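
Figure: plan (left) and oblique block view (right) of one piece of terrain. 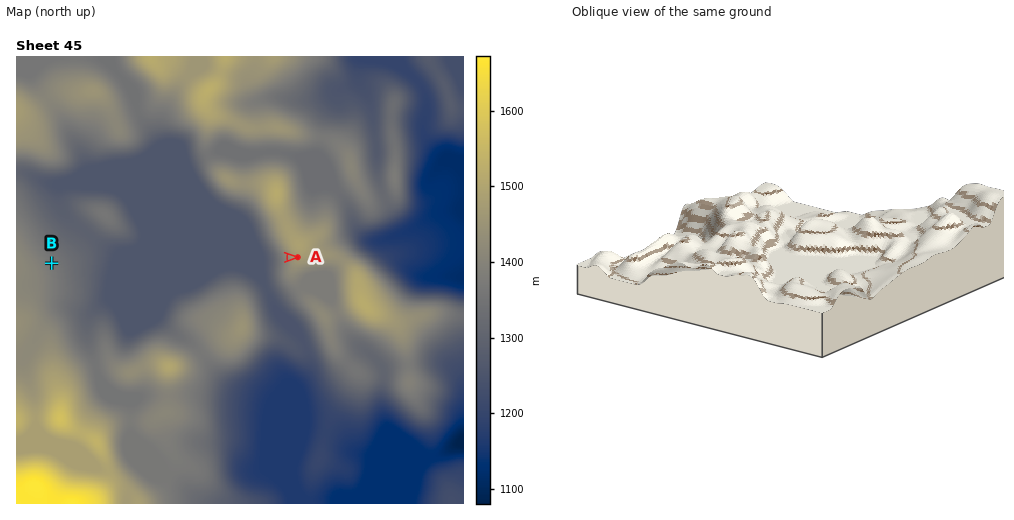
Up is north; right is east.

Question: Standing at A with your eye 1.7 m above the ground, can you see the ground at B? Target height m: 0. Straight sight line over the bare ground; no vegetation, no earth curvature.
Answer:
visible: true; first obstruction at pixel None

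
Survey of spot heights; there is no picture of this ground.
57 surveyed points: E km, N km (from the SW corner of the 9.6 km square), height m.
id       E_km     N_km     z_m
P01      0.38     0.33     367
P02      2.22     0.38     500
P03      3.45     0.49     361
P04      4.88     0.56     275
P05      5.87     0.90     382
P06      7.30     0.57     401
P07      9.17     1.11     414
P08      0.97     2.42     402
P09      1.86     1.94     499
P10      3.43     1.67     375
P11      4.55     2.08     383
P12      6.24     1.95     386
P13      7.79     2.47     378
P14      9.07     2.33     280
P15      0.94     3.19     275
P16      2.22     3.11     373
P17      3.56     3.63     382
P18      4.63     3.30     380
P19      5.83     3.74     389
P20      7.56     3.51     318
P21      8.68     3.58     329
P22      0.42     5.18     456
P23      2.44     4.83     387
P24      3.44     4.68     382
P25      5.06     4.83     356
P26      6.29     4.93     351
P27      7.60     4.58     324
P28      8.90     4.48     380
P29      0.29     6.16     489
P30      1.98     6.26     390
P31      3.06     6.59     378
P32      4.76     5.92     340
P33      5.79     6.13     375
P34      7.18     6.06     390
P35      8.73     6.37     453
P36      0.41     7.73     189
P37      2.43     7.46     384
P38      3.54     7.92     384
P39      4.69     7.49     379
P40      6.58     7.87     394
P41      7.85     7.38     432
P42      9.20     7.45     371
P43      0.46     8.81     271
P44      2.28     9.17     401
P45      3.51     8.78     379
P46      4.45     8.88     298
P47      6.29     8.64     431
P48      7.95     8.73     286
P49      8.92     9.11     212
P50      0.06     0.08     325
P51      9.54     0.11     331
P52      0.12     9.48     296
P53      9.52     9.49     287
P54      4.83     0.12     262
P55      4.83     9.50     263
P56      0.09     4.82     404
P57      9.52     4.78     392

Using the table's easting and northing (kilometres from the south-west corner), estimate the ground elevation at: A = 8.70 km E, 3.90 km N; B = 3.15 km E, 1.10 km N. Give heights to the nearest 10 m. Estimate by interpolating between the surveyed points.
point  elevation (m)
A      350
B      370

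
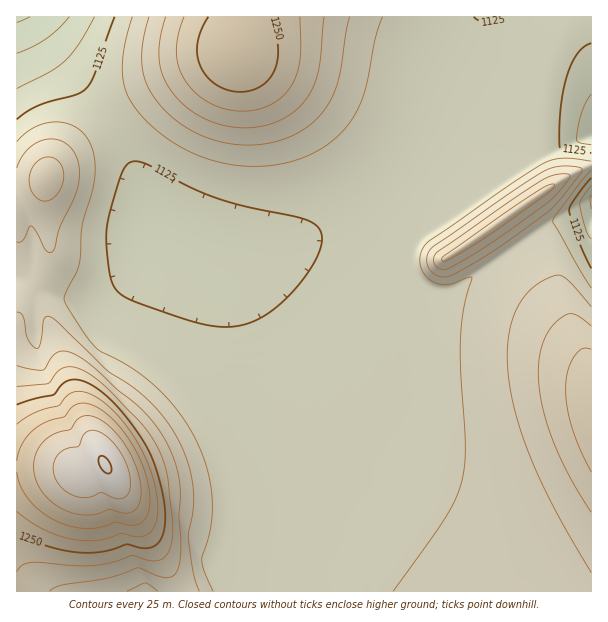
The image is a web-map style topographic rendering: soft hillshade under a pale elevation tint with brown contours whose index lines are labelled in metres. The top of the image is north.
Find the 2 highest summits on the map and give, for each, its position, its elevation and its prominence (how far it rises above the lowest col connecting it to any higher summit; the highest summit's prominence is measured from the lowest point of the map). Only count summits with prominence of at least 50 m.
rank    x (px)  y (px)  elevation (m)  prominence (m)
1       105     465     1377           332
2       237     53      1272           137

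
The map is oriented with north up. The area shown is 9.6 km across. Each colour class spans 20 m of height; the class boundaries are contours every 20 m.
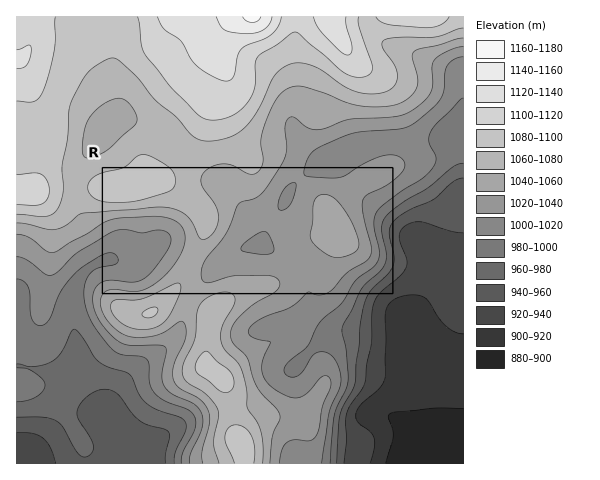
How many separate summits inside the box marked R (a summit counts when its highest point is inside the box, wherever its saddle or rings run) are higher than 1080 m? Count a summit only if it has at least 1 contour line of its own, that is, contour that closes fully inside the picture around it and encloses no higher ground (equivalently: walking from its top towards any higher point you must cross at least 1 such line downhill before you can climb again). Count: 1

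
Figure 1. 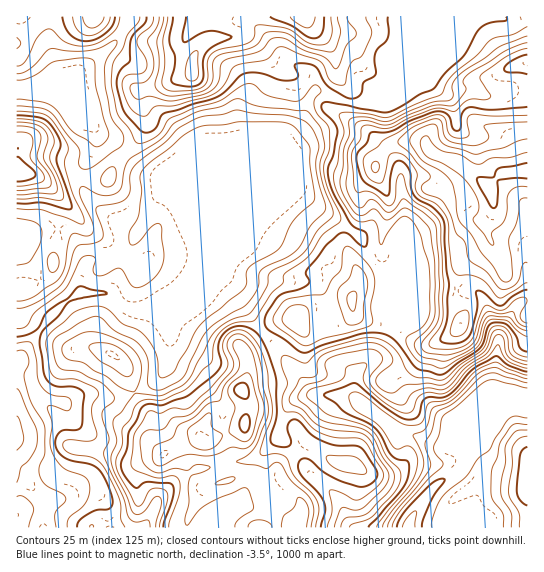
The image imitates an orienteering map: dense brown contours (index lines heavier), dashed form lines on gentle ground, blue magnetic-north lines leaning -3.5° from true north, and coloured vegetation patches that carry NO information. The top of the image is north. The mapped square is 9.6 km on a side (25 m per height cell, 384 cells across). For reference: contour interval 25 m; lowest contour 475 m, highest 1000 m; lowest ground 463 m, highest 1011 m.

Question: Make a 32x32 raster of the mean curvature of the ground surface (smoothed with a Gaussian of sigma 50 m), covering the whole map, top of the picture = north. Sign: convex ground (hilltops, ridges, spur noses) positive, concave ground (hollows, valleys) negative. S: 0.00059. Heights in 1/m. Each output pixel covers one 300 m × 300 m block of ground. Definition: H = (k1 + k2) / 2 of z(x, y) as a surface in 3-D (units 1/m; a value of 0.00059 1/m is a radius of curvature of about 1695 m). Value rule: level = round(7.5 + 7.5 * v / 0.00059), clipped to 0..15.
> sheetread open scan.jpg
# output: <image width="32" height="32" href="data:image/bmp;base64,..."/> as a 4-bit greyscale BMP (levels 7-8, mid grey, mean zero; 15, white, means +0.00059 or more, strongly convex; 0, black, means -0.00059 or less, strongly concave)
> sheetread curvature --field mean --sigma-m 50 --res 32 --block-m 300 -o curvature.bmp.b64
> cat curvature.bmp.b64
<image width="32" height="32" href="data:image/bmp;base64,Qk12AgAAAAAAAHYAAAAoAAAAIAAAACAAAAABAAQAAAAAAAACAAATCwAAEwsAABAAAAAAAAAAAAAAABEREQAiIiIAMzMzAERERABVVVUAZmZmAHd3dwCIiIgAmZmZAKqqqgC7u7sAzMzMAN3d3QDu7u4A////AKV62WgOt3epfpYlYgmnhkq3ZWUvBLhWO0rXXKkQyXZrhnZybjGbuUqNQnq8sCqVjJmWMvrIdGm44ii9+8pjh2t2fKiqzXZkQ7aMvZDIV1dsROxjTKiet/IJyI6hZVdznVWkaJiXvWf4H2WJIIs1dllLg5lp6kmkzSdVYAv2IVdlWFM0ZSSGf/ZkAjHdc9kUQ3fHiLwyKTfnduul7HnpIEYWuovbZVk19zaANBNqmmR/J9y8qGZXn/Io2nQ4v//1DsN4mEZ3Zmx1r5ncuVKP8Ax0GJpVd3VUSb6FnUdxbOO521JDaGd3ZkeYlsxHcpt14JnUeWl3d3ZYh2Z9Z3J7Rvh39Vl6t4d3d4m3fFdzfYjUZ7ZXdpeHd2ZTesSXZXxslWaF6HaIZ3d3d2qChkRKiXZEXJN3eHd3d3diPToETKqldMsXh2d3h3d2Q74/LKk8g9/yfrZnd4d3dirJ5j6FnIf8Q2q0Rnd4h3Y9W/MWfLnMtWlmm1Rnd3d1NZ2nf9xYV//EZErXRWZmVUZJ3e+ARoirY1WKtVNmZUVYz2Gt8fypVUdVnFh0ZJurfDEyA2OjRDR3Zs6f77ZXiTW3d3Q6Z2a2VVelO89WV6grl3d3Rt3IyGUylkqNFGhDSnhHd4Q1rohqxQ6eat72Fvx6dnd3WGeYae8hK5ZmaL7ZV3Z3d3ZE"/>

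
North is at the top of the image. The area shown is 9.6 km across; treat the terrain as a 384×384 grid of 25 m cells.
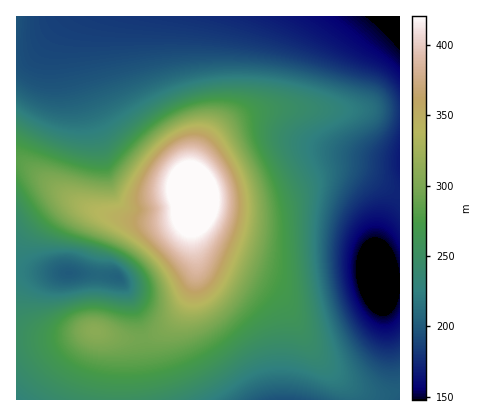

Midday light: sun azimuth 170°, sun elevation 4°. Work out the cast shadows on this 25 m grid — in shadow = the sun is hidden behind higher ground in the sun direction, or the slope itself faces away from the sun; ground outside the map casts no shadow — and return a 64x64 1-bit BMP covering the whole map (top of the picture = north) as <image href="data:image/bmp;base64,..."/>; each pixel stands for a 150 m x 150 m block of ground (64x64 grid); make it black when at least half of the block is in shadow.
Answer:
<image width="64" height="64" href="data:image/bmp;base64,Qk0+AgAAAAAAAD4AAAAoAAAAQAAAAEAAAAABAAEAAAAAAAACAAATCwAAEwsAAAIAAAAAAAAA////AAAAAAAAAAAAAAAAAAAAAAAAAAAAAAAAAAAAAAAAAAAAAAAAAAAAAAAAAAAAAAAAAAAAAAAAAAAAAAAAAAAAAAAAAAAAAAAAAAAAAAAAAAAAAAAAAAAAAAAAAAAAAAAAAAAAAAAAAAAAAAAAAAA8AAAAAAAAAf/wAAAAAAAD//gAAAAAAAP/8AAAAAAAA//wAAAAAAAD/+AAAAAAAAH/4AAAAAAAAf/AAAAAAAAA/AAAAAAAAAAAAAAAAAAAAAAAAAAAAAAAAAAAAAAAAAAAAAAAAAAAAAAAAAAAAAAAAAAAAAAAAAAAAAAAAAAAAAAAAAAAAAAAAAAAAAAAAAAAAAAAAAAAAAAAAAAAAAAAAAAAAAAAAAADAAAAAAAAAA8AAAAAAAAAH+AAAAAAAAA/+AAAAAAAAD//AAAAAAAAfv/gAAAAAAAA//gAAAAAAAD//gAAAAAAAP/+AAAAAAAA//8AAAAAAAB//wAAAAAAAH//gAAAAAAAf/+AAAAAAAB//8AAAAAAAD//4AAAAAAAP//wAAAAAAA///gAAAAAAB///gAAAAAAH///gAAAAAAf///AAAAAAA///4AAAAAAD//+AAAAAAAP//AAAAAAAAf/wAAAAAAAB/8AAAAAAAAD/AAAAAAAAAP4AAAAAAAAAeAAAAAAAAAAAAAAAAAAAAAAAAAAAA=="/>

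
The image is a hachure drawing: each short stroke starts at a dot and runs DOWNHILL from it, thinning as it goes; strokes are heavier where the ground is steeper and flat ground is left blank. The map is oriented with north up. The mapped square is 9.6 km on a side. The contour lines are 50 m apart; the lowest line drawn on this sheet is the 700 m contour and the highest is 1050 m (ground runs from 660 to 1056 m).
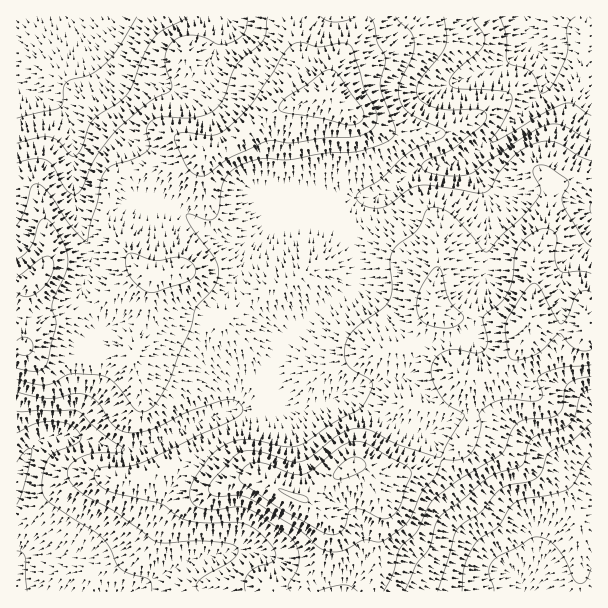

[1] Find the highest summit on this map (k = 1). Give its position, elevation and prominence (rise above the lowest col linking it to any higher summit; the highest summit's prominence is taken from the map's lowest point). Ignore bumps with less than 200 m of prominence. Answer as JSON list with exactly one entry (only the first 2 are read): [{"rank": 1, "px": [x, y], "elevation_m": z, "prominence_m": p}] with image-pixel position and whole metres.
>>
[{"rank": 1, "px": [351, 465], "elevation_m": 1056, "prominence_m": 396}]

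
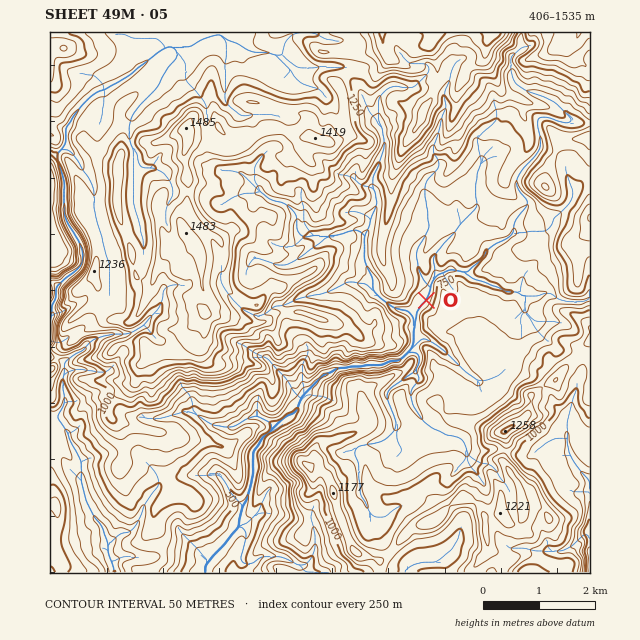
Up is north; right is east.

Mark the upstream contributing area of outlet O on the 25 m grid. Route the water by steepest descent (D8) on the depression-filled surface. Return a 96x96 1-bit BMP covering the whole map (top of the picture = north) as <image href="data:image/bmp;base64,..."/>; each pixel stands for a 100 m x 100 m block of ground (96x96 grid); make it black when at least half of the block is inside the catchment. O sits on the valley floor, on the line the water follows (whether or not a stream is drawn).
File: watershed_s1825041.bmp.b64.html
<image width="96" height="96" href="data:image/bmp;base64,Qk2+BAAAAAAAAD4AAAAoAAAAYAAAAGAAAAABAAEAAAAAAIAEAAATCwAAEwsAAAIAAAAAAAAA////AAAAAAAAAAAAAAAAAAAAAAAAAAAAAAAAAAAAAAAAAAAAAAAAAAAAAAAAAAAAAAAAAAAAAAAAAAAAAAAAAAAAAAAAAAAAAAAAAAAAAAAAAAAAAAAAAAAAAAAAAAAAAAAAAAAAAAAAAAAAAAAAAAAAAAAAAAAAAAAAAAAAAAAAAAAAAAAAAAAAAAAAAAAAAAAAAAAAAAAAAAAAAAAAAAAAAAAAAAAAAAAAAAAAAAAAAAAAAAAAAAAAAAAAAAAAAAAAAAAAAAAAAAAAAAAAAAAAAAAAAAAAAAAAAAAAAAAAAAAAAAAAAAAAAAAAAAAAAAAAAAAAAAAAAAAAAAAAAAAAAAAAAAAAAAAAAAAAAAAAAAAAAAAAAAAAAAAAAAAAAAAAAAAAAAAAAAAAAAAAAAAAAAAAAAAAAAAAAAAAAAAAAAAAAAAAAAAAAAAAAAAAAAAAAAAAAAAAAAAAAAAAAAAAAAAAAAAAAAAAAAAAAAAAAAAAAAAAAAAAAAAAAAAAAAAAAAAAAAAAAAAAAAAAAAAAAAAAAAAAAAAAAAAAAAAAAAAAAAAAAAAAAMAAAAAAAAAAAAAAAeAAAAAAAAAAAAAAA/AAAAAAAAAAAAAAB/gAAAAAAAAAAAAB//wAAAAAAAAAAAAH//wAAAAAAAAAAAAP//4AAAAAAAAAAAAf//8AAAAAAAAAAAA///8AAAAAAAAAAAB///8AAAAAAAAAAAD///8AAAAAAAAAAAH///8AAAAAAAAAAAH///8AAAAAAAAAAAH///8AAAAAAAAAAB////8AAAAAAAAAAD////8AAAAAAAAAAD////8AAAAAAAAAB/////8AAAAAAAAAD/////8AAAAAAAAAD/////8AAAAAAAAAH/////8AAAAAAAAAH/////8AAAAAAAAAH/////8AAAAAAAAAH/////8AAAAAAAAAH/////8AAAAAAAAAH/////8AAAAAAAAAH/////8AAAAAAAAAD/////8AAAAAAAAAD/////8AAAAAAAAAD/////8AAAAAAAAAD/////8AAAAAAAAAD/////8AAAAAAAAAB/////8AAAAAAAAAB/////8AAAAAAAAAB/////8AAAAAAAAAB/////8AAAAAAAAAB/////8AAAAAAAAAB/////8AAAAAAAAAA/////8AAAAAAAAAA/////8AAAAAAAAAA/////8AAAAAAAAAAf////8AAAAAAAAAAf////8AAAAAAAAAAP////8AAAAAAAAAAH////8AAAAAAAAAAH////8AAAAAAAAAAD////8AAAAAAAAAAD////8AAAAAAAAAAB////8AAAAAAAAAAB////8AAAAAAAAAAA////8AAAAAAAAAAA////8AAAAAAAAAAAf///8AAAAAAAAAAAf///8AAAAAAAAAAAf///8AAAAAAAAAAAf///8AAAAAAAAAAAf///4AAAAAAAAAAA////gAAAAAAAAAAA////AAAAAAAAAAAA////AAAAAAAAAAAA////gAAAAAAAAAAAf///w="/>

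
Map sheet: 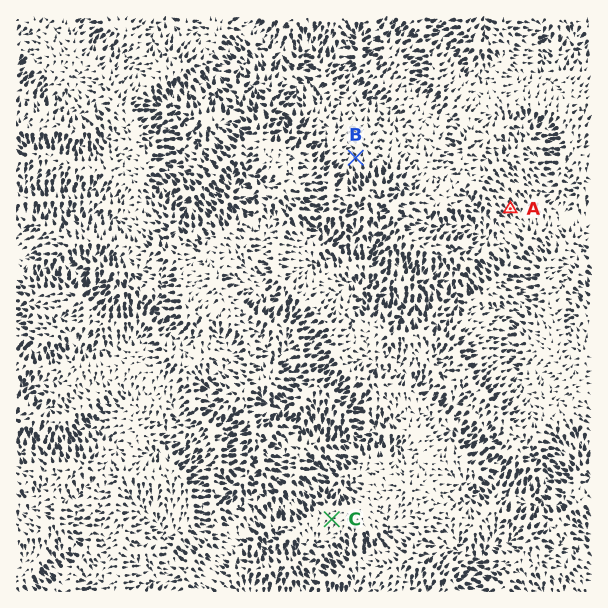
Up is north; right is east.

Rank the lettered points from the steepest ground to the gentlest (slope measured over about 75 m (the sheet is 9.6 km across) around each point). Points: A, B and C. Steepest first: A B C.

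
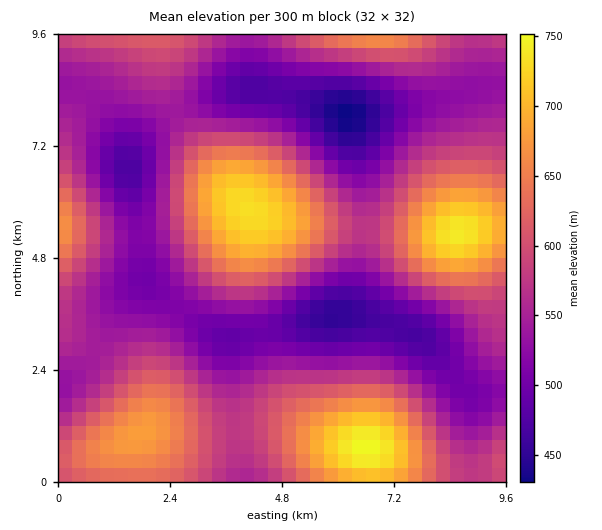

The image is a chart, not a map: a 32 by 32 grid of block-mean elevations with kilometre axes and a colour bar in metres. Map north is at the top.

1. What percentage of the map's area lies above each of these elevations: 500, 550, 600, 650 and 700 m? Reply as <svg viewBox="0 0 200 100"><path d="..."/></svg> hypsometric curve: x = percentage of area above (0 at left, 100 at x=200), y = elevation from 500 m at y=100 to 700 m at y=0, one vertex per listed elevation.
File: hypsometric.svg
<svg viewBox="0 0 200 100"><path d="M173 100l-58-25-51-25-30-25-21-25"/></svg>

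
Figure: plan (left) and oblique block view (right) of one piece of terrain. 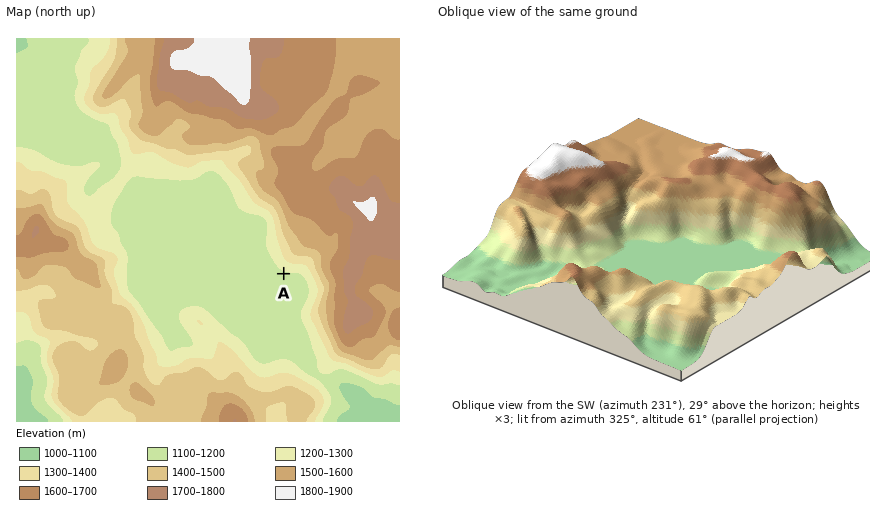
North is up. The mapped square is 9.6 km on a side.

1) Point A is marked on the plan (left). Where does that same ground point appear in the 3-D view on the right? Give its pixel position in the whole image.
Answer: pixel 725 245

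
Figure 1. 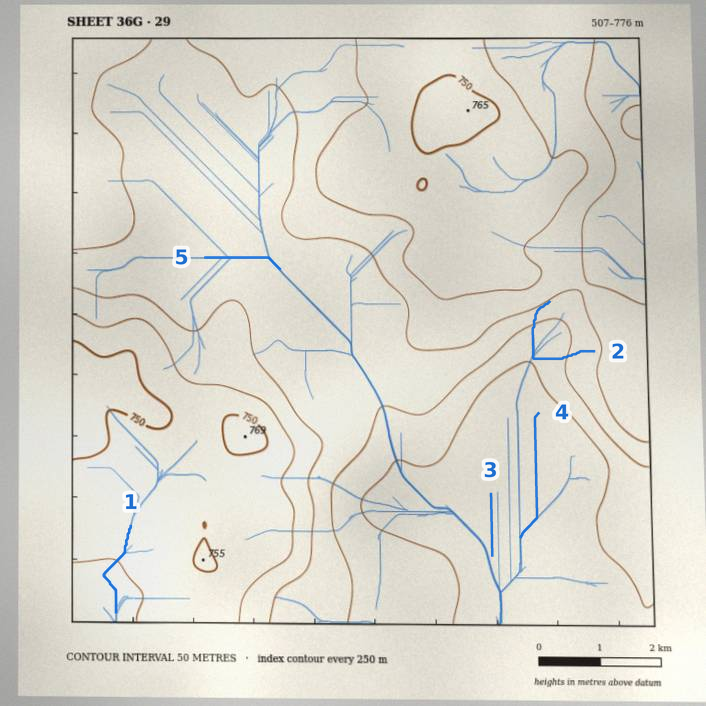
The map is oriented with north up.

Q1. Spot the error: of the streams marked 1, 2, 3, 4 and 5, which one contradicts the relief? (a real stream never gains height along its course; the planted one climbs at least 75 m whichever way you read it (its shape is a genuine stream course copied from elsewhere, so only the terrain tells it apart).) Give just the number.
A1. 2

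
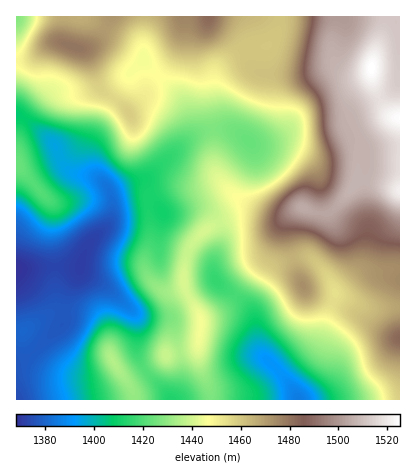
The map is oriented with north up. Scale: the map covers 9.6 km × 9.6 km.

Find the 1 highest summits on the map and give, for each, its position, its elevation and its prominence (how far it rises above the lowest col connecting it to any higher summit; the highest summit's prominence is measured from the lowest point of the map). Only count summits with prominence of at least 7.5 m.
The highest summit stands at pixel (372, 68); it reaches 1525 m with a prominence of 157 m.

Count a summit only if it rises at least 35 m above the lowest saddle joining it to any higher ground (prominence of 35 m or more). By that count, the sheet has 1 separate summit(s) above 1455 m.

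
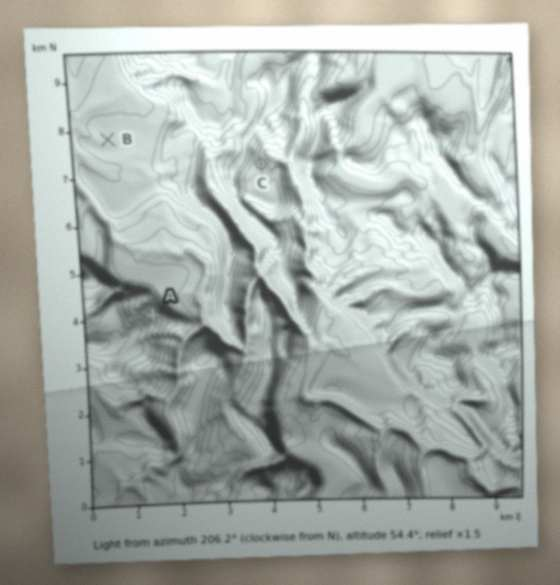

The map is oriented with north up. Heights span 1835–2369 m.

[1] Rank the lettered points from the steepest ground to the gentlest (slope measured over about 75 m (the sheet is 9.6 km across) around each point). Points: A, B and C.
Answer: A C B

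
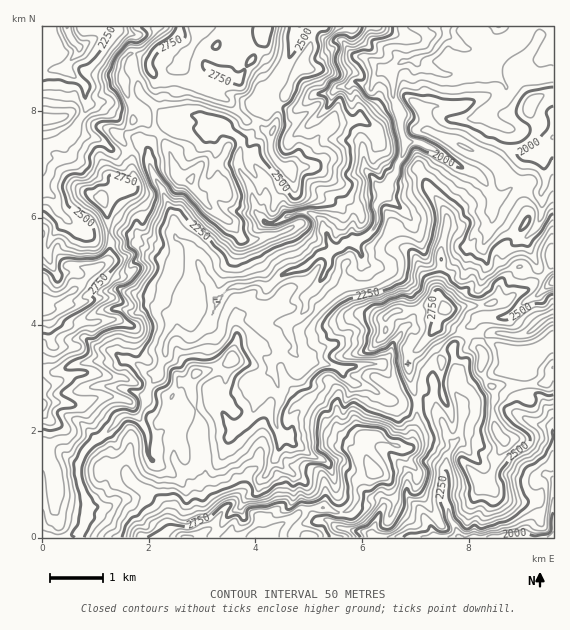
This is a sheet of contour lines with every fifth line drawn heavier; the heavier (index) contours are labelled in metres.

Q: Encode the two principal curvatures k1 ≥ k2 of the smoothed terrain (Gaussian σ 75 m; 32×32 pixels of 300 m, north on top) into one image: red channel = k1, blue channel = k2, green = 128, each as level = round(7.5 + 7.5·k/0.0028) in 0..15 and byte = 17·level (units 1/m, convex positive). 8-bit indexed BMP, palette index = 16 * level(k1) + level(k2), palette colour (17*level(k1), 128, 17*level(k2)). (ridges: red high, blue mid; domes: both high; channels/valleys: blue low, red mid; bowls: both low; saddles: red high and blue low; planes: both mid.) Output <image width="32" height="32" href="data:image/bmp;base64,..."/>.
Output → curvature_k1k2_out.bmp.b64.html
<image width="32" height="32" href="data:image/bmp;base64,Qk02CAAAAAAAADYEAAAoAAAAIAAAACAAAAABAAgAAAAAAAAEAAATCwAAEwsAAAABAAAAAAAAAIAAABGAAAAigAAAM4AAAESAAABVgAAAZoAAAHeAAACIgAAAmYAAAKqAAAC7gAAAzIAAAN2AAADugAAA/4AAAACAEQARgBEAIoARADOAEQBEgBEAVYARAGaAEQB3gBEAiIARAJmAEQCqgBEAu4ARAMyAEQDdgBEA7oARAP+AEQAAgCIAEYAiACKAIgAzgCIARIAiAFWAIgBmgCIAd4AiAIiAIgCZgCIAqoAiALuAIgDMgCIA3YAiAO6AIgD/gCIAAIAzABGAMwAigDMAM4AzAESAMwBVgDMAZoAzAHeAMwCIgDMAmYAzAKqAMwC7gDMAzIAzAN2AMwDugDMA/4AzAACARAARgEQAIoBEADOARABEgEQAVYBEAGaARAB3gEQAiIBEAJmARACqgEQAu4BEAMyARADdgEQA7oBEAP+ARAAAgFUAEYBVACKAVQAzgFUARIBVAFWAVQBmgFUAd4BVAIiAVQCZgFUAqoBVALuAVQDMgFUA3YBVAO6AVQD/gFUAAIBmABGAZgAigGYAM4BmAESAZgBVgGYAZoBmAHeAZgCIgGYAmYBmAKqAZgC7gGYAzIBmAN2AZgDugGYA/4BmAACAdwARgHcAIoB3ADOAdwBEgHcAVYB3AGaAdwB3gHcAiIB3AJmAdwCqgHcAu4B3AMyAdwDdgHcA7oB3AP+AdwAAgIgAEYCIACKAiAAzgIgARICIAFWAiABmgIgAd4CIAIiAiACZgIgAqoCIALuAiADMgIgA3YCIAO6AiAD/gIgAAICZABGAmQAigJkAM4CZAESAmQBVgJkAZoCZAHeAmQCIgJkAmYCZAKqAmQC7gJkAzICZAN2AmQDugJkA/4CZAACAqgARgKoAIoCqADOAqgBEgKoAVYCqAGaAqgB3gKoAiICqAJmAqgCqgKoAu4CqAMyAqgDdgKoA7oCqAP+AqgAAgLsAEYC7ACKAuwAzgLsARIC7AFWAuwBmgLsAd4C7AIiAuwCZgLsAqoC7ALuAuwDMgLsA3YC7AO6AuwD/gLsAAIDMABGAzAAigMwAM4DMAESAzABVgMwAZoDMAHeAzACIgMwAmYDMAKqAzAC7gMwAzIDMAN2AzADugMwA/4DMAACA3QARgN0AIoDdADOA3QBEgN0AVYDdAGaA3QB3gN0AiIDdAJmA3QCqgN0Au4DdAMyA3QDdgN0A7oDdAP+A3QAAgO4AEYDuACKA7gAzgO4ARIDuAFWA7gBmgO4Ad4DuAIiA7gCZgO4AqoDuALuA7gDMgO4A3YDuAO6A7gD/gO4AAID/ABGA/wAigP8AM4D/AESA/wBVgP8AZoD/AHeA/wCIgP8AmYD/AKqA/wC7gP8AzID/AN2A/wDugP8A/4D/AJO0gaelx8bI5ubHpqS3uJS11aCwYPKBo7HAsaCAgJLStqeDdHWWhaeEhaXloOnG5eXj9eq048eC9pDZpqinpcG2uIGVg4OlpqaFg9fCcraUpOaB9qOis8SkkMi32sa1w6a3kMin17aFg4aVhcZwpYRx94DXx+iR+ZVwpdnHdGSipqWQyqfHc3OmhqWFp+aQtNewgbXIt6LkgoD4k+V0dISVpYClpueClpaWp3N26JKEgLXGx6aj+NimsKOF5re3k5bIpYCC+pCWlrindIXHk3OFuLjI6eek16aSlKX52Nei1oKUl2CwosiFtpaFlaWRtqW3tdeFhGPlctWChPVhkIPXxcfX5fhwt5bHdKeXhZS3poXltYRyY+WT5mNz9YTIg8ekg5Ki07GkxsZjtmSFhaWEtudwosW01qWjlMXotsXYk5LE1rW1goC2+vXWprSFlnO0kJDRgPelpJOC93J1dce3ttaCYpO1cbWVdOjHhIaFdZTW9vWA5+eSkqT4g3SEpKWUkZRUt8eCk3KFhNaGmJSXloNzxvewxueTs8Xk9uZyqJWz9/f215SFqHKmpXaVgpW32LW1+JKD57ZykpFz2PbIx7eywbRzhYeohKaopre4gpWm2NfH+NPI+uX116GRtrXl15SigXN2dpeTkZGSk9ijhJSDc3SUcvmWlHHYx8Wgs6TW6LfXxpSXhpTHl5aSgMSitpV1c2LW1KWUgra1peKC97bl+dWDhJd0daW1hXWGkpG1xZSXlNTjtXWCpbei6MOmY1H1cpWmg3N1lvn35qeWs6Fws7jHcsXUg4K3pHHox3Jyg/RzxmRyhJf414HA9vpwx7XAxqZihfi3g4S3stSkkoXGx4W3g1GG+MSkgPeQoKO31rHUkHW1+JaFdJfYsYKm+fq22eigtfa22aWSpejXpJa3hGCmp/eGl5aElbWShNaVpejnk6D56ITIgKWE+ZO3xqWQkKPnuJeEcbe2yaSFhWTWg+WAtsa1tcWCk/bnxsi4lcPHsPulgJLG6IWElYR0lrOhxHHXuIV16JKE9GCmlaWCpPqAwJDm+LeWpaaUp5OS5vjUpaR1hnWCpcX5koLGt5TW2aD596aWhnRkpZbY+bCUcebIc3Rzc5T1hNSSxaHoxcimYOWlpKNzlrbYdYeXkqRi9ZGVp5bI15NzlehwwMPEg7Lj6Kemx8eUhdnGhpaRlNjlpMe3t5en2nOC5pS2sKCBo8WGhnSFhpWWhJWkgMeU18LohnaGqJe2tpSj+Pi1tJJzo3Okp5aHhpiHh6jGYIWU+NbnhZSnh3bGt4DnpaOAtISFpZGnhIaHh5eGx5DYtHOikqP3g4anhajYgrTlwPrT57WnpYK5uKSnl5c="/>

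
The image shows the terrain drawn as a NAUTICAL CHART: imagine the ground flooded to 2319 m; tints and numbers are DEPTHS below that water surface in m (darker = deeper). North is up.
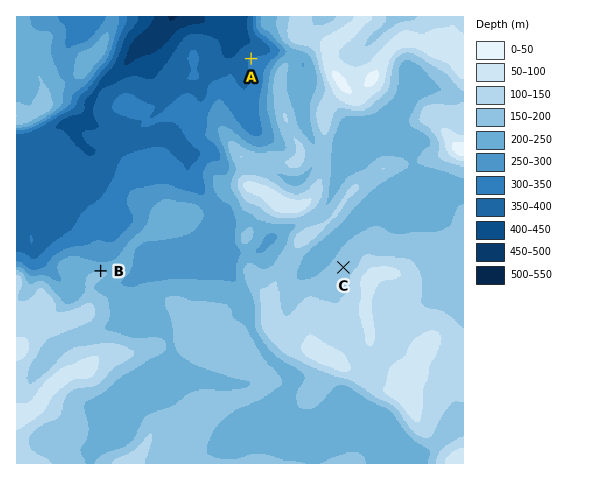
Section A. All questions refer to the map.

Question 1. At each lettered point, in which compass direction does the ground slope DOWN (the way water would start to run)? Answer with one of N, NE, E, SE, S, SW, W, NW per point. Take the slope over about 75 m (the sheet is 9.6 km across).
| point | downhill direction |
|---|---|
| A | NW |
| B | N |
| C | NW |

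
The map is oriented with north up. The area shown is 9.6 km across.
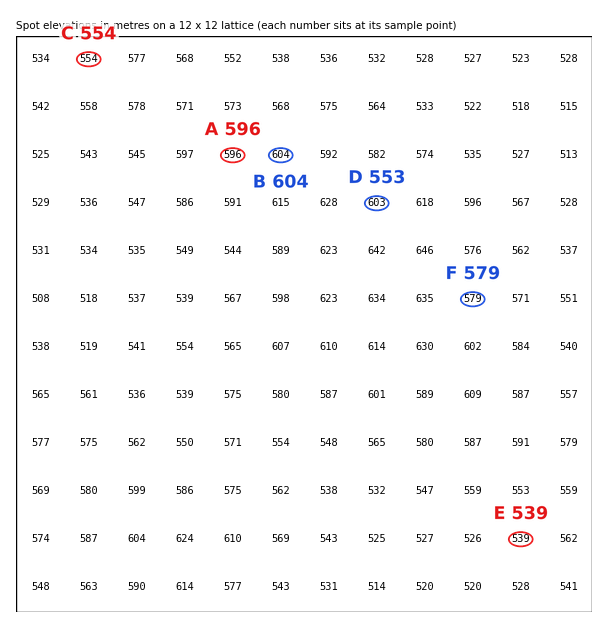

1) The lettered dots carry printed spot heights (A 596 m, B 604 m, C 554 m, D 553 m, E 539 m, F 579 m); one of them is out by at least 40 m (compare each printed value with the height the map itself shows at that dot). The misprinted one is D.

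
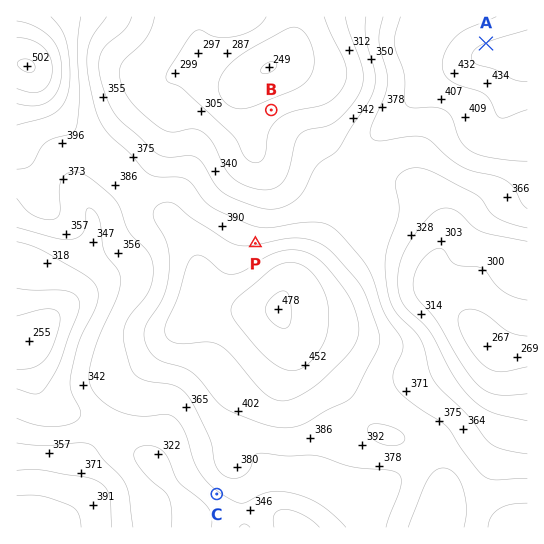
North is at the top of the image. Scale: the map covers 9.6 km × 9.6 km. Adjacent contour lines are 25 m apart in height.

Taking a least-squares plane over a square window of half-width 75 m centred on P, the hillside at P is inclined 4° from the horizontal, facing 353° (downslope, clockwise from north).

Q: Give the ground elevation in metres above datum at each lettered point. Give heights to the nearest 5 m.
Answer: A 450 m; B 290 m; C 345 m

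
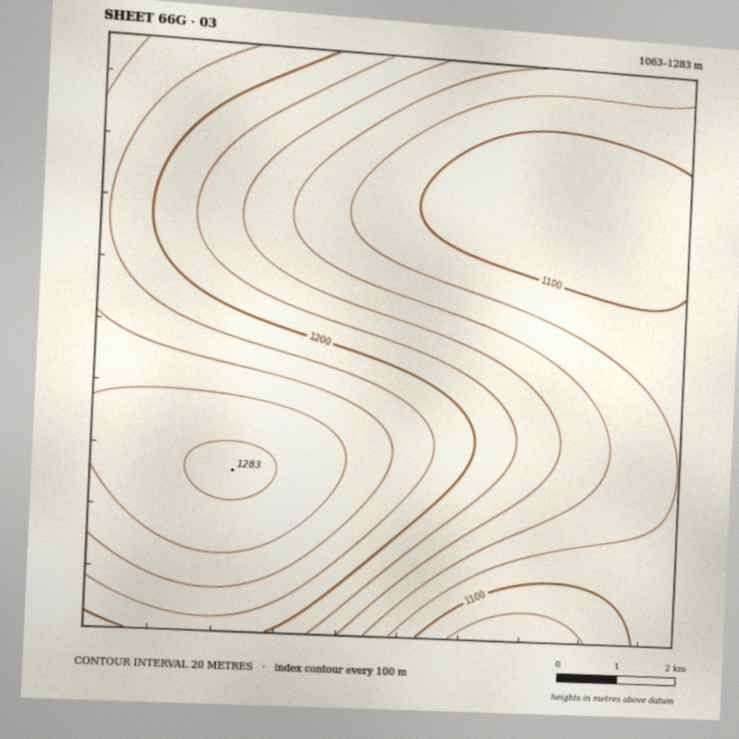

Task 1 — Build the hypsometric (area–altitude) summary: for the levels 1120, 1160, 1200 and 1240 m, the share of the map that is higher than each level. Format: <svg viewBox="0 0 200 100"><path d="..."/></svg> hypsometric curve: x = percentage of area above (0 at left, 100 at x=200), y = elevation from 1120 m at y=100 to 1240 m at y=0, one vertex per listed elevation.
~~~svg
<svg viewBox="0 0 200 100"><path d="M145 100l-43-33-33-34-36-33"/></svg>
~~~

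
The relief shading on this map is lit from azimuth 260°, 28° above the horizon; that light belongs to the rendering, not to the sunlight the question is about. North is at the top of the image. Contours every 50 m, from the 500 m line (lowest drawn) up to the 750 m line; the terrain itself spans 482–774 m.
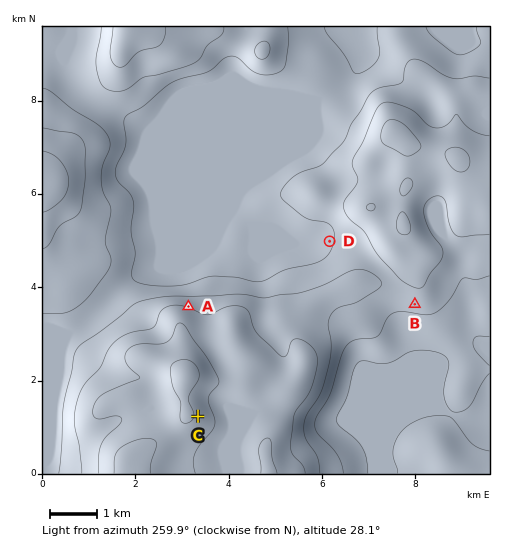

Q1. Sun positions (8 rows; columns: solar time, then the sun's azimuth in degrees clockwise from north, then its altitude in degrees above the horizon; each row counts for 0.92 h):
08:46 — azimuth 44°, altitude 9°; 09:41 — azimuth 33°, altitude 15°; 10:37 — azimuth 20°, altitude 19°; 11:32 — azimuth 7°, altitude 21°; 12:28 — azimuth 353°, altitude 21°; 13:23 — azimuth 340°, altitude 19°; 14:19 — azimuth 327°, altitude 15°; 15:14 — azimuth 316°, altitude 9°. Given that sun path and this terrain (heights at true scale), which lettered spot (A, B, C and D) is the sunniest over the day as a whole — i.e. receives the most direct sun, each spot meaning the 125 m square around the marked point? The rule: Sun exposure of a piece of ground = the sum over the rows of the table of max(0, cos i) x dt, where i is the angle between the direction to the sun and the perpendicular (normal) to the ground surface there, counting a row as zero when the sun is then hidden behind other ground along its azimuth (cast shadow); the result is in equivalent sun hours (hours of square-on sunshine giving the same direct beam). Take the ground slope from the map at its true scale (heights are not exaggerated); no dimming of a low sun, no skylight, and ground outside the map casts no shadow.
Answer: A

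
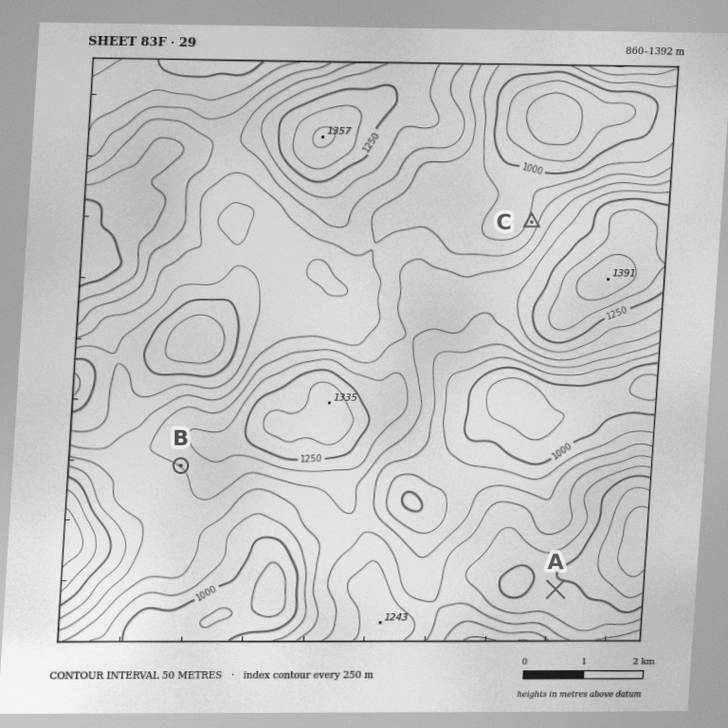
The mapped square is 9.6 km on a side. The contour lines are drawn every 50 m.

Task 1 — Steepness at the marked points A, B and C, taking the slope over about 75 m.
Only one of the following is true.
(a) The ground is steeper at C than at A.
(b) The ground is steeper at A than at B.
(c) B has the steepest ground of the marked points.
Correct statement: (a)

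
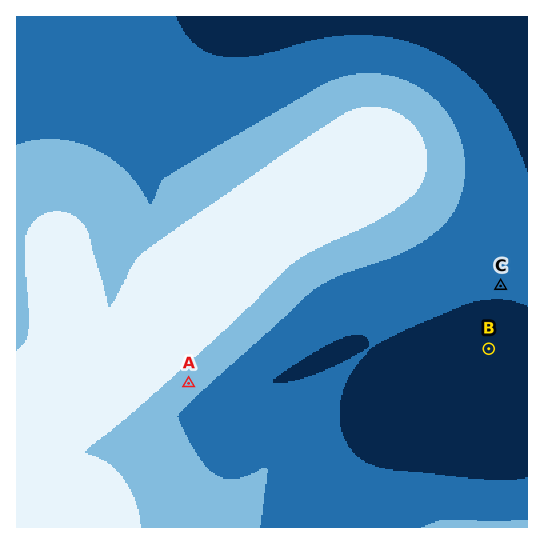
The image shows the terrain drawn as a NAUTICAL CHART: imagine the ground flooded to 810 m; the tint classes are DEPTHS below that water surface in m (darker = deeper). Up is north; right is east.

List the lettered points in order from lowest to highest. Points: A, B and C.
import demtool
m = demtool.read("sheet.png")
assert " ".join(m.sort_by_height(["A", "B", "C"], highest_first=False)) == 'B C A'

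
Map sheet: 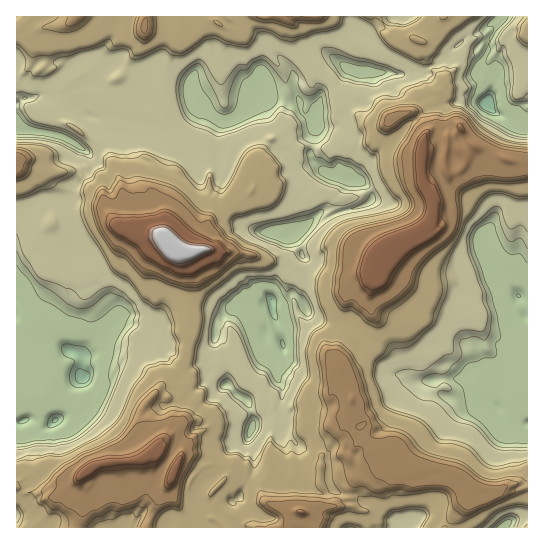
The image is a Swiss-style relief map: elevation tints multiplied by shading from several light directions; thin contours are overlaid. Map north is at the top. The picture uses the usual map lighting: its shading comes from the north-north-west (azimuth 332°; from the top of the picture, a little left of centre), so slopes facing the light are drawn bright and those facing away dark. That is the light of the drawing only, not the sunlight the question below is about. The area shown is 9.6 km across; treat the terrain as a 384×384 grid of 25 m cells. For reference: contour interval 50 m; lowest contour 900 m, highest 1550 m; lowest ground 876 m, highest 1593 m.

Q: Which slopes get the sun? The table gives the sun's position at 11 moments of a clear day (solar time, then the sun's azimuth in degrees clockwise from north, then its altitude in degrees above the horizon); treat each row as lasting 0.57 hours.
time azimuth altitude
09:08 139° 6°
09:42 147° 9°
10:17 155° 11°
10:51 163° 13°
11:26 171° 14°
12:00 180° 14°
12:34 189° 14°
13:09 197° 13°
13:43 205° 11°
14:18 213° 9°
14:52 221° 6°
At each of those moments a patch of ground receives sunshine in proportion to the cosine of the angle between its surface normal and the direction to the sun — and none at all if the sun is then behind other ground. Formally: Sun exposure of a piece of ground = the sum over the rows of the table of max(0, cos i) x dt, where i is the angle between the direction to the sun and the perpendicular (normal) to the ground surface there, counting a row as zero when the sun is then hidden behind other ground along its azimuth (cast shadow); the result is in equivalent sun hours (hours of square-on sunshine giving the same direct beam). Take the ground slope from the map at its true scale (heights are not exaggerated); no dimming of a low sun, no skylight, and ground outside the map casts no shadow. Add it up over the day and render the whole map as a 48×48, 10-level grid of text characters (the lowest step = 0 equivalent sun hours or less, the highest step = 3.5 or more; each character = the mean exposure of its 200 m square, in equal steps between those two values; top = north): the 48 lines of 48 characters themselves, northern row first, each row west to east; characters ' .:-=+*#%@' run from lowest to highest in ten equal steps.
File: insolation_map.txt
:-:.:*#----:---------=%%@%@@@+*=##:   :-=+@%=   
--=+#*--=--++----=#+--#@%##%@%=--=::..:-*#=:. --
*----=+%%***#*=-*%*@@%+-+%*=-=--:-#=-=-+*--+:--%
**#%@@#++**%@#%@#=--=+++==--:+*+---#%+++..--.=--
-=:-=-----=+---=%#--=###=+=-:  :-=-:.==  .-.::--
=*#*----::-----*-=+=**--+=+--:          .:.   ::
---------=------:-++=:::--==*-:.       .:     .:
+---:----------:::==:::..:-#+--::      .      .=
-.::::---------. .:=.     .::--:              .:
-:::. .::------:        .. ::---...-+:         .
   :==.:::::::::.      .:::. :--+-#*:  :.-.     
     :=:.    ....:...   ::.  .::--=: .:::=:     
  .    :        ....    .::-----+#-.::-:--==:   
-=-.    .         .. .:: ::.=**+-=----=:--=--=--
+=-:::               ::-:::    .-:==---.:-=---=-
#=*%*=.             .::-::::     .--==:.==#@@@@@
#@%*=:-. ..         ::--=-:::.      -+-.:+++@@%*
*----:::.          .::-+#---=-.      .--::-#==+#
---:--==.          .-+*+-+**-.        :-:-*+%+--
------*+=:::.         :-==:           -:-+*#====
---=--=*#%+--:.             .....  .:-=#*#+--=**
=------***%*++-:  .        :--::..---#@%%+:::=**
*-------*#%*##*=#@***#+..: :-:-:.---#*#**-:.:-==
*+------+++##@@@#%@@@@@@+-::.::::--*+++==-:.:---
-#*=-----#%+@@@@@*@@#*@@#--:.:-==-=*-=--:--.::--
-=##+=-=#*+*--*@@@%*#*-=+*+-----##%=++-----:::=+
--=**++*+##*#+=--+=#=:-:--.===+==*=##--==---::::
----+##+=-==*%+---=:.::.:-..=-#@*=#*---+----.:::
:-------::.:--+---=  .::.:-  ---*%+---=+-------:
:-------:: :-:=--=:...:::::.  .::==--+%=-+#*=---
::::=+=-:::::::=== .-....::..  .:-=#%#---==+=---
:::: .--::::.  :=:::-: ...--::. :-**+---=-===---
::::..::.::.   :-:::-:  ..:==--..==---=+++=-----
::::.  .... .::-:::+--.   .:---:.-:--=*++=::--::
::::.    ..   ::- :.---: ...----:.....  ..::::::
::::.      ..- ...   ==-...-==-::.     .-..:::::
:::.        -   ..  . :-::---=-=-.         ..:::
:.         .   . .:.::--::--::---.            .:
           .  .--:--:. ...---=----   .         .
              .:.---      +==*+--:..            
            .-: ---    .   -:-:=----:           
         .:-+*.:+=-:.  ::..::-+------:.         
:::   :#@@@@%=.++----:.:::::-:----------:.     .
:: .-+%*-=----+*--::--..    ..-=+==-------:    .
-:.:-==------=#=---=+=.       .+#%%@@@@@#-----*+
==*+=---==+*+=*=----.:-:..  .  :-=+=++=-==-=#@@#
+-=%#=-*%@%+-%*+--:-:::++-=--#%#=-+@%*+--#%@%@@*
.----=*#+=-::=-----:-:   -=-=+*@+==--:.:-*+#%#-.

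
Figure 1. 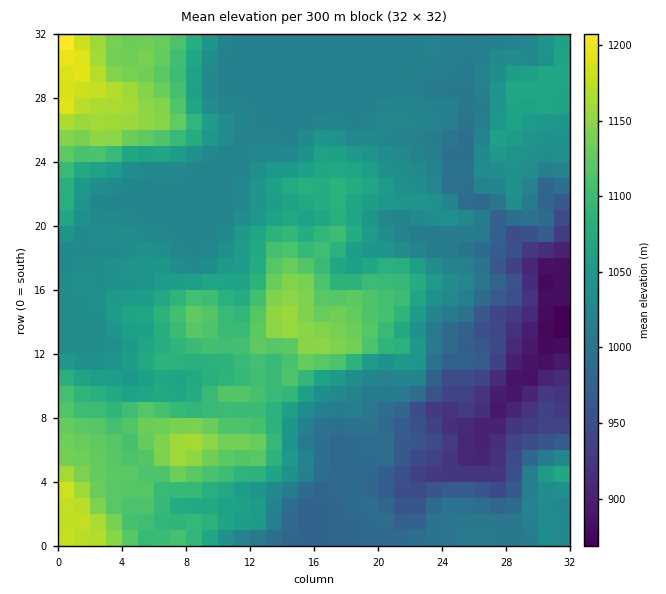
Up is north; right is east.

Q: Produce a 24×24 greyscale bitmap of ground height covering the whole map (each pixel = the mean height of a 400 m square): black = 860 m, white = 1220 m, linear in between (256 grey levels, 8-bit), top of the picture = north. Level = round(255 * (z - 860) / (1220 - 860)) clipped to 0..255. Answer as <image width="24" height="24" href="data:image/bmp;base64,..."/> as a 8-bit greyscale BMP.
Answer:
<image width="24" height="24" href="data:image/bmp;base64,Qk12BgAAAAAAADYEAAAoAAAAGAAAABgAAAABAAgAAAAAAEACAAATCwAAEwsAAAABAAAAAAAAAAAAAAEBAQACAgIAAwMDAAQEBAAFBQUABgYGAAcHBwAICAgACQkJAAoKCgALCwsADAwMAA0NDQAODg4ADw8PABAQEAAREREAEhISABMTEwAUFBQAFRUVABYWFgAXFxcAGBgYABkZGQAaGhoAGxsbABwcHAAdHR0AHh4eAB8fHwAgICAAISEhACIiIgAjIyMAJCQkACUlJQAmJiYAJycnACgoKAApKSkAKioqACsrKwAsLCwALS0tAC4uLgAvLy8AMDAwADExMQAyMjIAMzMzADQ0NAA1NTUANjY2ADc3NwA4ODgAOTk5ADo6OgA7OzsAPDw8AD09PQA+Pj4APz8/AEBAQABBQUEAQkJCAENDQwBEREQARUVFAEZGRgBHR0cASEhIAElJSQBKSkoAS0tLAExMTABNTU0ATk5OAE9PTwBQUFAAUVFRAFJSUgBTU1MAVFRUAFVVVQBWVlYAV1dXAFhYWABZWVkAWlpaAFtbWwBcXFwAXV1dAF5eXgBfX18AYGBgAGFhYQBiYmIAY2NjAGRkZABlZWUAZmZmAGdnZwBoaGgAaWlpAGpqagBra2sAbGxsAG1tbQBubm4Ab29vAHBwcABxcXEAcnJyAHNzcwB0dHQAdXV1AHZ2dgB3d3cAeHh4AHl5eQB6enoAe3t7AHx8fAB9fX0Afn5+AH9/fwCAgIAAgYGBAIKCggCDg4MAhISEAIWFhQCGhoYAh4eHAIiIiACJiYkAioqKAIuLiwCMjIwAjY2NAI6OjgCPj48AkJCQAJGRkQCSkpIAk5OTAJSUlACVlZUAlpaWAJeXlwCYmJgAmZmZAJqamgCbm5sAnJycAJ2dnQCenp4An5+fAKCgoAChoaEAoqKiAKOjowCkpKQApaWlAKampgCnp6cAqKioAKmpqQCqqqoAq6urAKysrACtra0Arq6uAK+vrwCwsLAAsbGxALKysgCzs7MAtLS0ALW1tQC2trYAt7e3ALi4uAC5ubkAurq6ALu7uwC8vLwAvb29AL6+vgC/v78AwMDAAMHBwQDCwsIAw8PDAMTExADFxcUAxsbGAMfHxwDIyMgAycnJAMrKygDLy8sAzMzMAM3NzQDOzs4Az8/PANDQ0ADR0dEA0tLSANPT0wDU1NQA1dXVANbW1gDX19cA2NjYANnZ2QDa2toA29vbANzc3ADd3d0A3t7eAN/f3wDg4OAA4eHhAOLi4gDj4+MA5OTkAOXl5QDm5uYA5+fnAOjo6ADp6ekA6urqAOvr6wDs7OwA7e3tAO7u7gDv7+8A8PDwAPHx8QDy8vIA8/PzAPT09AD19fUA9vb2APf39wD4+PgA+fn5APr6+gD7+/sA/Pz8AP39/QD+/v4A////AODdzrOorqSNd21bU1RWWFpZYmVoZ2hzeeDZwbCtnZ6YkohkU1NXW1hIXGRkX2R2eeLKubewpKKZjoJxW1RZWE09SFFOQlJ3e8/Bure0w7uxp6SMc1xaV089MCspKkd6kMK+uLLB09LEvrqVcFxaW1pEPS0eJj5PXr25srfByMq8t7GTcmBeYVZIOCggHi83OrKpo6qvpaKsraqbgXBvaF9PNS0uGR8wL6eYk4qRkpqpsK2unIR6cG5uUjo1IRMgKYmBg4ydnZ2gpaysubGjiH6GZE1MOBgRGXx8foqWoq2urby7ysvFt6OTbldKPiESDXx8hZGYq7qvp73Sy8TAt6qQcWFPOCkWBXx9hoySo7KonbTNybm7ta+ggHRiSjsdDH1+gIGGioqQkKTFxK2dpaihjXpuVTwWDnl6fIGDenV+iZy5r6iQipCFdGtlSzYgFn55e3t4dHN2h5ion6mii3tva2loVUBEM5J6dnRzcnJzeYiUkpiah3d4fnxtV2NfRJp9dXNzc3NydYaRm52fk4mAeWRga31gUaOQiHl3dnNxdIGLkJeXkIJ8dF9weoJwbLy1sZyak4N1cnV0fY6IgXpzbV1qh4N+f8/P08zFtp6DdG9vc3t1dXRyb2dlhY2EgebZ1tTMvJN4c25ubm5ub3RycG1mf5KRkOfj2dDCsopxb25ubm5ubm5va2dqf5aWlO3jyMPArY1zbm5ubm5ubm5vb2xteISFlPPcx8HCtZd5bm5ubm5ubm5ucG5scHJ6jg=="/>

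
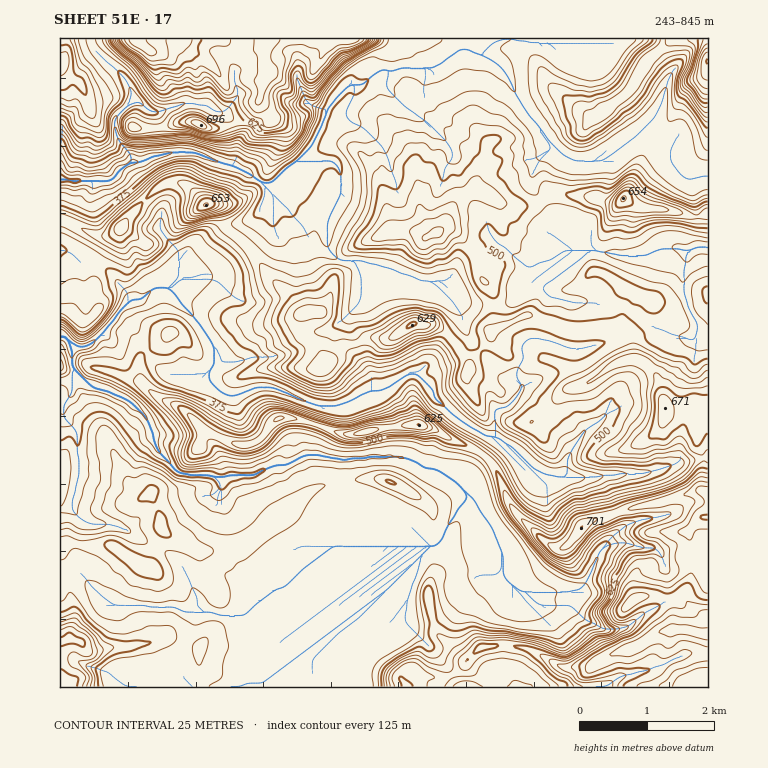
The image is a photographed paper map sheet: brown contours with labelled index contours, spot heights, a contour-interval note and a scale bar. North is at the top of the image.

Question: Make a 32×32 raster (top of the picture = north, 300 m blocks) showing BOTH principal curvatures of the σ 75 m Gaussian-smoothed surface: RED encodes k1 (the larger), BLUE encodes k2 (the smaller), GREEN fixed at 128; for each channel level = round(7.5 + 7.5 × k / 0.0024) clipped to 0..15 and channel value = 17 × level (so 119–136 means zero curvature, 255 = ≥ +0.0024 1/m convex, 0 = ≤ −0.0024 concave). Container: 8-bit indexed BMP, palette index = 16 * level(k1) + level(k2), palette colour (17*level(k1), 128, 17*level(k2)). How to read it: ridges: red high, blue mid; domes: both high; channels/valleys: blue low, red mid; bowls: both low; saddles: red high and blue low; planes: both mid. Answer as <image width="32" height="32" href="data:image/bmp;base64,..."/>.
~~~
<image width="32" height="32" href="data:image/bmp;base64,Qk02CAAAAAAAADYEAAAoAAAAIAAAACAAAAABAAgAAAAAAAAEAAATCwAAEwsAAAABAAAAAAAAAIAAABGAAAAigAAAM4AAAESAAABVgAAAZoAAAHeAAACIgAAAmYAAAKqAAAC7gAAAzIAAAN2AAADugAAA/4AAAACAEQARgBEAIoARADOAEQBEgBEAVYARAGaAEQB3gBEAiIARAJmAEQCqgBEAu4ARAMyAEQDdgBEA7oARAP+AEQAAgCIAEYAiACKAIgAzgCIARIAiAFWAIgBmgCIAd4AiAIiAIgCZgCIAqoAiALuAIgDMgCIA3YAiAO6AIgD/gCIAAIAzABGAMwAigDMAM4AzAESAMwBVgDMAZoAzAHeAMwCIgDMAmYAzAKqAMwC7gDMAzIAzAN2AMwDugDMA/4AzAACARAARgEQAIoBEADOARABEgEQAVYBEAGaARAB3gEQAiIBEAJmARACqgEQAu4BEAMyARADdgEQA7oBEAP+ARAAAgFUAEYBVACKAVQAzgFUARIBVAFWAVQBmgFUAd4BVAIiAVQCZgFUAqoBVALuAVQDMgFUA3YBVAO6AVQD/gFUAAIBmABGAZgAigGYAM4BmAESAZgBVgGYAZoBmAHeAZgCIgGYAmYBmAKqAZgC7gGYAzIBmAN2AZgDugGYA/4BmAACAdwARgHcAIoB3ADOAdwBEgHcAVYB3AGaAdwB3gHcAiIB3AJmAdwCqgHcAu4B3AMyAdwDdgHcA7oB3AP+AdwAAgIgAEYCIACKAiAAzgIgARICIAFWAiABmgIgAd4CIAIiAiACZgIgAqoCIALuAiADMgIgA3YCIAO6AiAD/gIgAAICZABGAmQAigJkAM4CZAESAmQBVgJkAZoCZAHeAmQCIgJkAmYCZAKqAmQC7gJkAzICZAN2AmQDugJkA/4CZAACAqgARgKoAIoCqADOAqgBEgKoAVYCqAGaAqgB3gKoAiICqAJmAqgCqgKoAu4CqAMyAqgDdgKoA7oCqAP+AqgAAgLsAEYC7ACKAuwAzgLsARIC7AFWAuwBmgLsAd4C7AIiAuwCZgLsAqoC7ALuAuwDMgLsA3YC7AO6AuwD/gLsAAIDMABGAzAAigMwAM4DMAESAzABVgMwAZoDMAHeAzACIgMwAmYDMAKqAzAC7gMwAzIDMAN2AzADugMwA/4DMAACA3QARgN0AIoDdADOA3QBEgN0AVYDdAGaA3QB3gN0AiIDdAJmA3QCqgN0Au4DdAMyA3QDdgN0A7oDdAP+A3QAAgO4AEYDuACKA7gAzgO4ARIDuAFWA7gBmgO4Ad4DuAIiA7gCZgO4AqoDuALuA7gDMgO4A3YDuAO6A7gD/gO4AAID/ABGA/wAigP8AM4D/AESA/wBVgP8AZoD/AHeA/wCIgP8AmYD/AKqA/wC7gP8AzID/AN2A/wDugP8A/4D/AKimdHeHd4eHh4d3d3eHh5PZqLe1lYd2dKTEpIOllqiolMakloZ2l4eHd3d3h4eHhZTHc6fXprb29cb456eFg4TIyJWnqKeXmIeHh4eHh4d3dnO2lcfWxZRjdJOh1ce3t6aEdXaGhnaGhneHh4eHh3d3hcZ1hHN0dXZ0sveRlZeXlnV2hoaGhpiHh3eHh4eHd4eVx3Z3h3d3dnRixum2p4WHdoeIqJeGl3d3h4eHh4d3h4W3h3d3h4WTtKK3tnWFloeXp7eWhZeXh4d3d4d3d3d3h4aHd3d1kvnHcJS1kpaHqJWmhJanl4eHl4eHh4d3d3eHl4eHhoL3xPiEcMXXt5aFhZaXl5d3h4eHmIiHd3d3doanh4eD95SDyff205Nzt4aHiJiop5eGl5iHl5eHhoWm15eGdsXFZIOFhpa21+bHlnaHp7iikIFygoSWmJenx8eFdXZ094OEhIKBgIBwYraWhreWg6H6trbHg4RzgYCAcXOFpea1cZW3pNjnyIZztIWXuIZyZMXn1eXmdMX2+Pf15vblkIGmyJeEhXa3yJWnhaeog4LH+JZjlfn20XBxk7X4k4DHo6aol4aFdXXHppeFlICS98WDg4SCkICSpYNzc9WAp8eWhIa3uJd1dceWp6LW18eVc3WGp7bF2NnJhnWDgnS3uIWGhpWW16aVx4eFobOWl6aXp4WGdYWVp6i1trd0Y8allpaHh3aEpseFhXWR1IGXl7mmhZeXl6iVhabG+Pf2tZW4hoaXp5eWhnaHdubIs4SWloSXl4aWubmndHWVx7WEhaWmt5Z2hoaGl5eGh5e2c4WGh4Z2hqaWhseFhoWEhXWWt3SFhpeHl6eohaiHloOnhIaHd2WXp3aGuJR2dYSFdLeXhnd2lrinhoaGl4WElqbZg3WFhsd2h4aExaaFqKiUpoeGh4eGlHSFhoWDtuXo2IPDkoK1hnaHh4WXyMe3ybiGhod3d3eVlpVzdJa3ZIX3pYP5+OWDdneHhnaXl4aGp3WXqJeGhZTp5/f39pSDdIX3xeXIxsWFh4eHdaeGl4aXp5eHlrfHxtfHhXNzkpSBgZPIt3KAcrWDhoaGp4aYh3aXl4eGhnSEc8V1hoajp7aBgIBwkIOVpbWClriGhpiHhZeXh3aEpIN1hYd3ppTJwPr29vf45LbZ2ZGGhoaXh4aHl5iXhIXJuISEh3a0k9ijoYChsnCDydeUooOHmIeGh4eYh4WFl7jY15aDlNanuKeAtqaFlMW2tqPlcHWHh4eHh4eHhZe3lnXG2HHD6ceGgXHXt6bGhZfIkfilcHSGhnaHh4aGp4Z1dXT4pYD4tnLR+diXl4aXh6elp/b44pWHh4eHh4eWhnd3dJPltOM="/>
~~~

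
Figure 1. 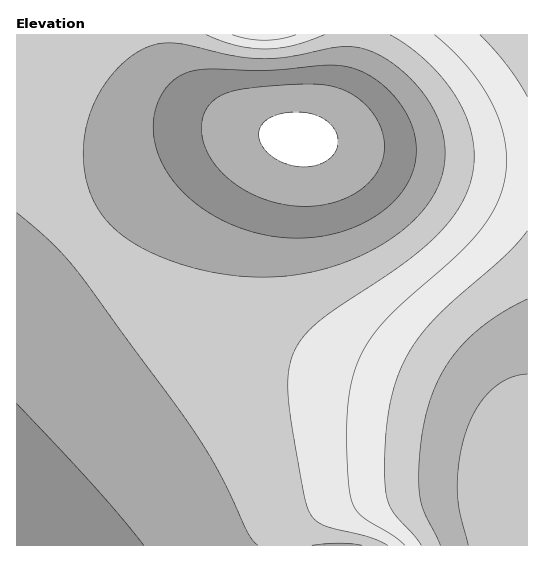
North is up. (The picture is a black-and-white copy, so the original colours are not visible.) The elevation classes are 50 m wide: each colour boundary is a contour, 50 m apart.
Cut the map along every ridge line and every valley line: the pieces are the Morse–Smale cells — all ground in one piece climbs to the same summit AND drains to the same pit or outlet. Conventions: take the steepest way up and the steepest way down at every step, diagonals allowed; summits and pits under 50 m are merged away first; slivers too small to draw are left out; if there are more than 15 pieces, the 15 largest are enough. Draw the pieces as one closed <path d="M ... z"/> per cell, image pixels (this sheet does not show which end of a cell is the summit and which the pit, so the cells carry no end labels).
<path d="M159 34l-143 1 0 46 8 44 21 54 31 46 17 20 37 34 40 28 51 27 77 28 109 29 47 16 28 14 12 8 15 15 8 15 4 14 4 30-2-4-10-8-24-4-67 0-55 7-38 11-24 12-14 14-4 14 240 1 1-382-59-2-83-8-119-21-26-8-22-10-17-10-25-24-12-20z"/><path d="M17 82l0 464 269 0 5-15 14-14 24-12 38-11 55-7 67 0 24 4 11 9-3-27-9-25-18-19-12-8-28-14-47-16-109-29-68-24-53-27-47-32-38-35-24-29-16-24-17-35-11-31z"/><path d="M527 34l-173 0-3 30-11 32-17 29-8 8-11 6 41 8 74 11 75 5 33 0z"/><path d="M353 34l-192 0-1 9 5 18 12 20 20 20 13 9 43 19 34 8 19 1 17-13 17-29 11-32 2-16z"/>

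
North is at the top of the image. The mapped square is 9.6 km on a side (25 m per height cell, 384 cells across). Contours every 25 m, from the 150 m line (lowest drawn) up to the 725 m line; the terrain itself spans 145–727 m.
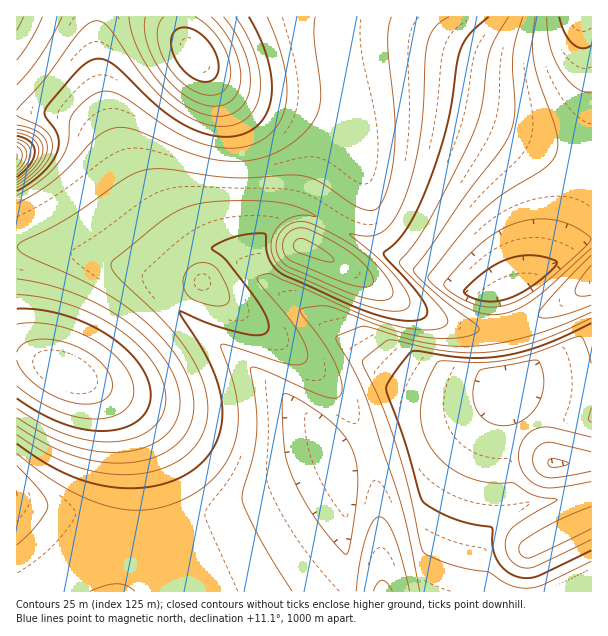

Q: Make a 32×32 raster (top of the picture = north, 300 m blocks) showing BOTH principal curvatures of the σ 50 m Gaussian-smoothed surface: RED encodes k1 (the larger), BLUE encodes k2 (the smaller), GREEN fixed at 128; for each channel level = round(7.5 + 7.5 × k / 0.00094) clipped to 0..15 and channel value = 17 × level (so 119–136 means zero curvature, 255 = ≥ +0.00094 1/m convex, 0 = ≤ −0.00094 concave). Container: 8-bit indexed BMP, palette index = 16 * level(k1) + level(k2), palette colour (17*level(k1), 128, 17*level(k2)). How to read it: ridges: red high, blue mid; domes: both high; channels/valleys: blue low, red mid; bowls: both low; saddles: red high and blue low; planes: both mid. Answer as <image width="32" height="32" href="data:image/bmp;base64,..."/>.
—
<image width="32" height="32" href="data:image/bmp;base64,Qk02CAAAAAAAADYEAAAoAAAAIAAAACAAAAABAAgAAAAAAAAEAAATCwAAEwsAAAABAAAAAAAAAIAAABGAAAAigAAAM4AAAESAAABVgAAAZoAAAHeAAACIgAAAmYAAAKqAAAC7gAAAzIAAAN2AAADugAAA/4AAAACAEQARgBEAIoARADOAEQBEgBEAVYARAGaAEQB3gBEAiIARAJmAEQCqgBEAu4ARAMyAEQDdgBEA7oARAP+AEQAAgCIAEYAiACKAIgAzgCIARIAiAFWAIgBmgCIAd4AiAIiAIgCZgCIAqoAiALuAIgDMgCIA3YAiAO6AIgD/gCIAAIAzABGAMwAigDMAM4AzAESAMwBVgDMAZoAzAHeAMwCIgDMAmYAzAKqAMwC7gDMAzIAzAN2AMwDugDMA/4AzAACARAARgEQAIoBEADOARABEgEQAVYBEAGaARAB3gEQAiIBEAJmARACqgEQAu4BEAMyARADdgEQA7oBEAP+ARAAAgFUAEYBVACKAVQAzgFUARIBVAFWAVQBmgFUAd4BVAIiAVQCZgFUAqoBVALuAVQDMgFUA3YBVAO6AVQD/gFUAAIBmABGAZgAigGYAM4BmAESAZgBVgGYAZoBmAHeAZgCIgGYAmYBmAKqAZgC7gGYAzIBmAN2AZgDugGYA/4BmAACAdwARgHcAIoB3ADOAdwBEgHcAVYB3AGaAdwB3gHcAiIB3AJmAdwCqgHcAu4B3AMyAdwDdgHcA7oB3AP+AdwAAgIgAEYCIACKAiAAzgIgARICIAFWAiABmgIgAd4CIAIiAiACZgIgAqoCIALuAiADMgIgA3YCIAO6AiAD/gIgAAICZABGAmQAigJkAM4CZAESAmQBVgJkAZoCZAHeAmQCIgJkAmYCZAKqAmQC7gJkAzICZAN2AmQDugJkA/4CZAACAqgARgKoAIoCqADOAqgBEgKoAVYCqAGaAqgB3gKoAiICqAJmAqgCqgKoAu4CqAMyAqgDdgKoA7oCqAP+AqgAAgLsAEYC7ACKAuwAzgLsARIC7AFWAuwBmgLsAd4C7AIiAuwCZgLsAqoC7ALuAuwDMgLsA3YC7AO6AuwD/gLsAAIDMABGAzAAigMwAM4DMAESAzABVgMwAZoDMAHeAzACIgMwAmYDMAKqAzAC7gMwAzIDMAN2AzADugMwA/4DMAACA3QARgN0AIoDdADOA3QBEgN0AVYDdAGaA3QB3gN0AiIDdAJmA3QCqgN0Au4DdAMyA3QDdgN0A7oDdAP+A3QAAgO4AEYDuACKA7gAzgO4ARIDuAFWA7gBmgO4Ad4DuAIiA7gCZgO4AqoDuALuA7gDMgO4A3YDuAO6A7gD/gO4AAID/ABGA/wAigP8AM4D/AESA/wBVgP8AZoD/AHeA/wCIgP8AmYD/AKqA/wC7gP8AzID/AN2A/wDugP8A/4D/AIeHh4eHiIiIiIiIiIeHh4eHh4SoqKiEh4eHp6aWp7eHh4eHh4eIiIiIiIiHh4eHh4eHhKiop4SHh4emdXSHh6eHh4eHh4eIiIiIh4eHh4eHh4eEqKiohIeHh6Z0YnJ2h4eHh4eHh4eHh4eHh4eHh4eHh4Snp6iEh4eHt4Z3dnJyh4eGhoaGhoaGhoeHh4eHh4eHhKenqIR3d3eHt6inh4aGhoaGhoaGhoeHh4eHh4eHh4eEp6eohHd3d3eXt7bX54aGhoaHh4eHh4eHh4eHh4eHd4Snp5h0d3d3d6eFdHWGhoeHh4eHh4eHh4eHh4eHd4d1lqenl3V3d3d3p3Vic3OHh4iIiIiYmJeHh4eHh4d3d3Snp6eFdnd3d3eXpoaHh4iImJiYmJiYmJeHh4eHh3dzlqenqIR3d3d3d3eXp6enmJiYmJiYmJiYiIeHh4d2c5anp6iGdXd3d3d3d3d3d3eYmJiYmJiYmIiHh4eHhXOXp6eol4SHd3d3d3d3d3d3d5iYmJiYmJiIiIeHh4SEl6eoqJeDh4d2coCAgIBydnd3mJiYmJiIiIeHh4aDhZenqKiXg4eFgICluMjIyKWAcXeYmIiIiIiHh4eFg4eYp6iYhoSGgJG3yNfX19fX2MimgIiIiIeHh4eGhYOHmKenl4SEgYC2yNjX19fGxsbX19fHh4eHh4aGhoaDqKinp5eDcYClyNjY2MelgHBgcKXH19eHhoaGhoaGhoSpqqiFg5Ckx8jY2Ni1gHJ2d3d2cYDH14aGhoaGh4eHhpSXlXWCyNrY2Ni3kIKHh4d3d3d3dYClh4eHh4eIh4eHh4aHd4LI3NjHkYCWiIeHh4eHh4eHh4GHh4eHh4eHh4eHh3d3dpDFooCFmJiIh4eHh4eHh4eHh4OHh4eHh4eHh4eHd3d3d4SGh4iYmIiHh4eHh4eHh4eHkICGh4d3h4eHh4eHh4eHh4eHiJiYiIeHh4eHh4eHh4f3sYKGd3d3h4eHh4eHh4eHh4eIiIiIh4eHh4eHh4eHh/n1s4V3d3eHhoaGh4eHh4eHh4iIiIiHh4eHh4eHh4eH08Okhnd3h4aGhoeXl5eHh4eHiIiIiIeHh4eHh4eHh4eAg4V3d3eGhoaHl6iXl4eHh4eIiIiIh4eHh4eHh4eHh4eHd3d3doaGh5ioqKiXhoaHh4eIiIeHh4eHh4eHh4eHh4eHd3eGhoaIqbmomIeGhoeHh4eHh4eHh4eHh4eHh4aIh4eHhoaGh5i5uamYhoaGh3eHh4eHh4eHh4eHh4eHhoiHh4eGhoaXqLmpmIeGhod3h4eHh4eHh4eHh4eHh4aGiIeHh4aGl5eoqJiHhoaGd3eHh4eHh4eHh4eHh4eGhoU="/>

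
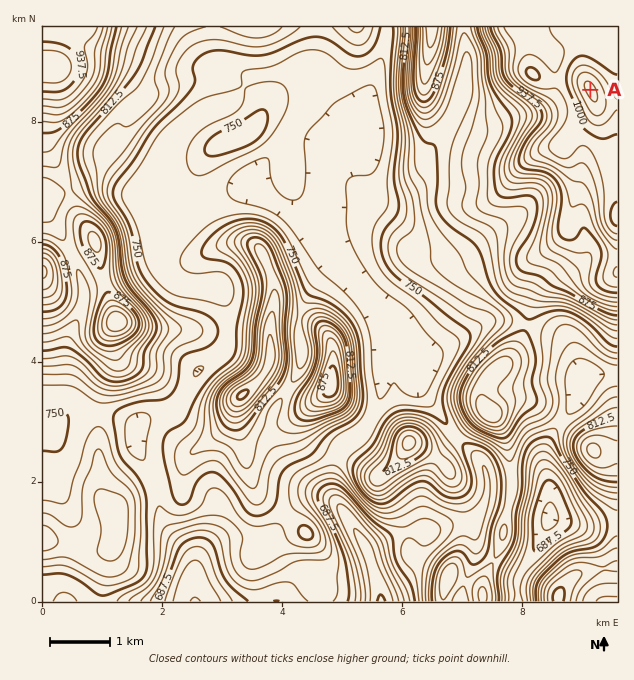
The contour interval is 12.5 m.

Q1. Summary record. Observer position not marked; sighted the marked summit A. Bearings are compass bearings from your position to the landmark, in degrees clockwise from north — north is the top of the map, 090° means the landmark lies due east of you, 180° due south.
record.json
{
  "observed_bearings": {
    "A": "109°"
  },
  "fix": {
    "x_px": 507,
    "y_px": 61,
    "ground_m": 955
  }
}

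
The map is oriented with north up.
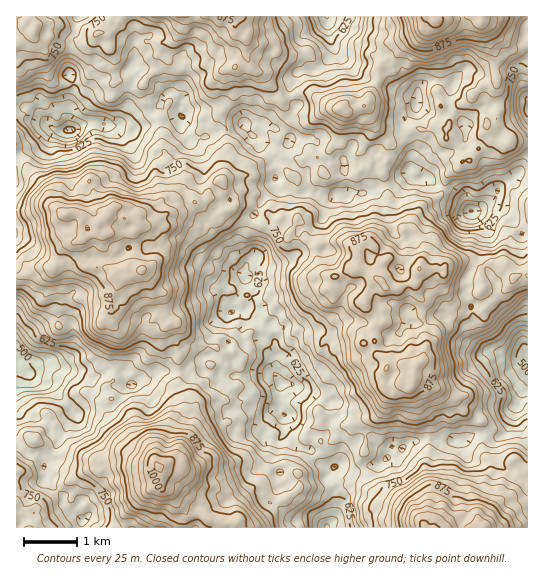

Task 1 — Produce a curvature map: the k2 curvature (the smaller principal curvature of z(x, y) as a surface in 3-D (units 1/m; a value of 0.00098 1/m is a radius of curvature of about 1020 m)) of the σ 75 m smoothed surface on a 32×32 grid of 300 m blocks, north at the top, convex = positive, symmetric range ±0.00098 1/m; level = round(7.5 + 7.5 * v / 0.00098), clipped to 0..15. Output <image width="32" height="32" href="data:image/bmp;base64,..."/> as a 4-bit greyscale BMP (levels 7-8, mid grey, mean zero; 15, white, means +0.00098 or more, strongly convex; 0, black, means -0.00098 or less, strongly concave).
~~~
<image width="32" height="32" href="data:image/bmp;base64,Qk12AgAAAAAAAHYAAAAoAAAAIAAAACAAAAABAAQAAAAAAAACAAATCwAAEwsAABAAAAAAAAAAAAAAABEREQAiIiIAMzMzAERERABVVVUAZmZmAHd3dwCIiIgAmZmZAKqqqgC7u7sAzMzMAN3d3QDu7u4A////ADVSAjN2hHmmIQAWZKuUemVaJCRodWQzUEdTCHR3dGY1MhU0SJlkVjZHckV1WoVkhZFFhFeYl0U2OVFDBCRXJCQCNKRlpqOihGQGGEE1MydpWiNUpaOEQDIzZlQiABAiE1JhI0NENiVkMmV0VXU2NyN5cDUnBWc1VAOVIlZXV2QQMhhoIkZ3R3cTEzWIp4SnYBNTJEMTM0VCFGU1hYdhNTUBAkECZGN2hDVVV2eJhCNCVGAlsGZUd2M2dklSV1EgQFWwi4N5ojZlNUNEUyRTWUAmQjd0NGUhNTZVJ0UUFjhgB1MmZWlUNVY4eyc1RmM3UVZzRoiEZFQlSohChTdxFFd2Y2RYhjRlEyJkV1Q6mAWSQFhFISZFRCCDQVdlNURSUSZ1aFhmVnRUdzOGkHWAQGBll1hoaGRoFnlhZFOFEAFRWnMmhVdXVmJCIAE0V0MQRRWSgiBWYndjJjc1QyASRANhU5iQU5JlhEZYN3YEWZRAIzN2IIczd1JldTU3JVRllGMAEhNXFDUUQgEiZFWGN2oQQQAVRAZyFFVlpXMkYxlTJDN5REUURFZxWLazIGNyQUJxZ2diF3VGQnVlQSBQdoCVIGZER1R5aEADQWdBERRBWGBmcXUmRFR1gRVzJ0IkZGdhiFJFU1eVgmBmdFt1RUJ4kFdiImNWdlZAM1NqtWyA"/>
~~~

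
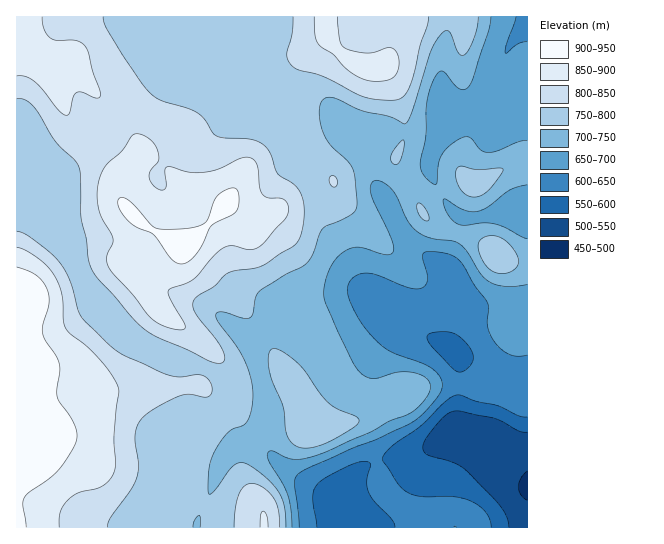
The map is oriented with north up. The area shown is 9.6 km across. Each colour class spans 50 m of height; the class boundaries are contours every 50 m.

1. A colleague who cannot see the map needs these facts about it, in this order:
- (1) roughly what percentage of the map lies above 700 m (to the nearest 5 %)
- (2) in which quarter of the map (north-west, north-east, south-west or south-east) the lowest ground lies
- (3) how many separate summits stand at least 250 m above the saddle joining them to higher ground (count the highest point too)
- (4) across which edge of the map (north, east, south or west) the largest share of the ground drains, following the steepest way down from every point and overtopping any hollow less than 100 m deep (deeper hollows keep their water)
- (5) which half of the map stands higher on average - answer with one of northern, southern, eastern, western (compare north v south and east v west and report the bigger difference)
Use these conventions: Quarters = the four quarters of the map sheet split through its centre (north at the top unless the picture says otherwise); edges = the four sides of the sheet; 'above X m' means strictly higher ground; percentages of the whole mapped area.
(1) Ground above 700 m makes up about 75 % of the sheet.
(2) The lowest ground is in the south-east quarter.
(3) There is 1 summit with 250 m or more of prominence.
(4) Drainage is mainly to the east: more ground falls towards that edge than towards any other.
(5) The western half stands higher on average than the eastern half.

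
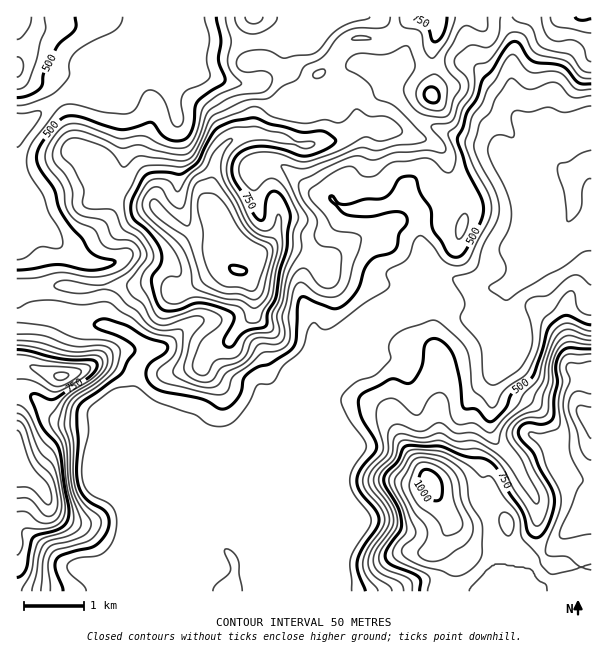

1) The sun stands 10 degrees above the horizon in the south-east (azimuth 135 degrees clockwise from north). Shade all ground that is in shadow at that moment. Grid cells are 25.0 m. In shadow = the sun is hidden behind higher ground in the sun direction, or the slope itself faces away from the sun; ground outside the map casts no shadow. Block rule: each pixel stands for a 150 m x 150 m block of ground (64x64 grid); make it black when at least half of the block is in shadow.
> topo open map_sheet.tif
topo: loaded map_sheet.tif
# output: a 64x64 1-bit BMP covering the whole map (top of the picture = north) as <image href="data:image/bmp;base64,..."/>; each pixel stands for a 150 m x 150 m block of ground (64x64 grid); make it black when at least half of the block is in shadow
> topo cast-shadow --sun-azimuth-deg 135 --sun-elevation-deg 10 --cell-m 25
<image width="64" height="64" href="data:image/bmp;base64,Qk0+AgAAAAAAAD4AAAAoAAAAQAAAAEAAAAABAAEAAAAAAAACAAATCwAAEwsAAAIAAAAAAAAA////AAAAAAAAAAAAABwAAAAAAAAEHAAAAAAAAA4AAAAAAAAAD4AAAAAAAAAP4AAAAAAAAB/8ACAAAAAAH/wAcAAAAAA/8AB4AAAAAD/wAHwAAAAAf/AA/AAAAAB/4AD4AAAAAP/wAPAAAAAA//gB4AAAAAD//AHAAAAAAf/+AcAAAAAB///wAAAAAAH//+ACAAAAAf//7wYAAAAA///v/AAAAAD//t/8AAAAAP/4H/wAAAAB/8A//AAAAAH/gD/8AAAAA//Af/wcA4AD/8B/+D8D8AP/gH///4PwAfAAf///w/gBwAA////B/wAA4D///wA/AAB8f//8AA+AADh//+AAAAAAAH/4AAMAAAAAf/gAAwAAAAD/+Dn/kAAAAP/8//+wAAAAf/z//7AAAAA+fP//MAAAABgg4D4IAAAAAAAAGAg4AAAAAAAAADgAAAAAAAgQOAAAAAAAHDAYAAAAAA4eeBgAAAAADh54OAAAAAAMP/gwAAAAAgA//DAAAAAAAD/8AAAAAAD4f/wAAAAAAPx//gAAAAAA////AIAAAAD////PyAAAAP/////IAAAA////xgAAAAD////wAAAAAA////wADAAAA////gAcAAAB//8fgBwAAAB//wPAOAAAAD//w+AAAAAAH/+D8AAAAAAHjwP4BAAAAAAOAP/AAAAAAA8Af+AAIA=="/>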